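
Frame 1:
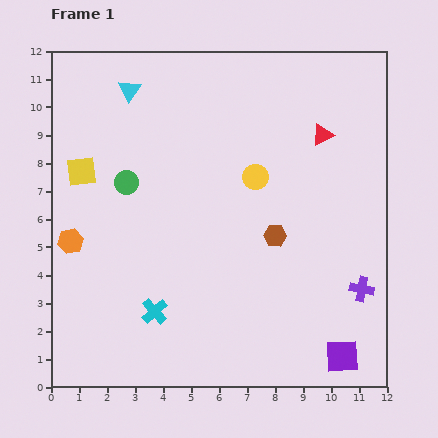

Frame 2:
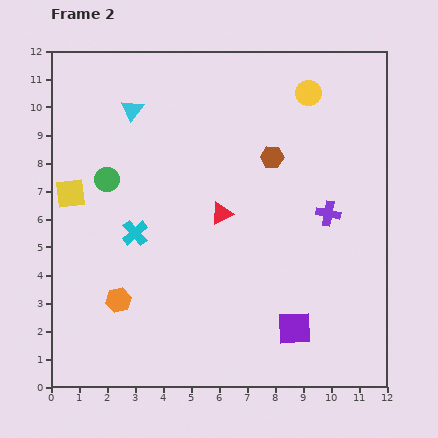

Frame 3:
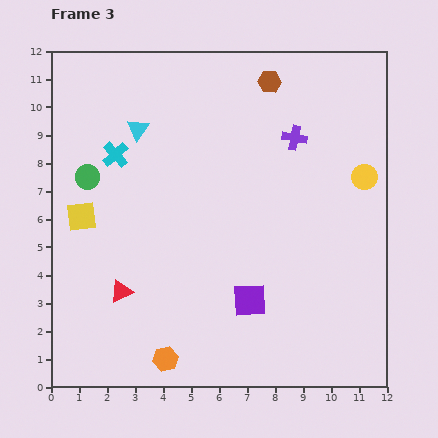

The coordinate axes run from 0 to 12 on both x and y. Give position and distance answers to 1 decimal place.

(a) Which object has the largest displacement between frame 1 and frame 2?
the red triangle

(moved 4.6; next 3.6)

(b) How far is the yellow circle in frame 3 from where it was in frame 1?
3.9

The yellow circle moved from (7.3, 7.5) to (11.2, 7.5), a distance of √(3.9² + 0.0²) ≈ 3.9.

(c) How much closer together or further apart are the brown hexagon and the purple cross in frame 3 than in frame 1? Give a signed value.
-1.4

Distance in frame 1: 3.6. Distance in frame 3: 2.2.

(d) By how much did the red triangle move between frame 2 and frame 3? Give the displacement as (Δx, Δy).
(-3.6, -2.8)

The red triangle was at (6.1, 6.2) in frame 2 and (2.5, 3.4) in frame 3.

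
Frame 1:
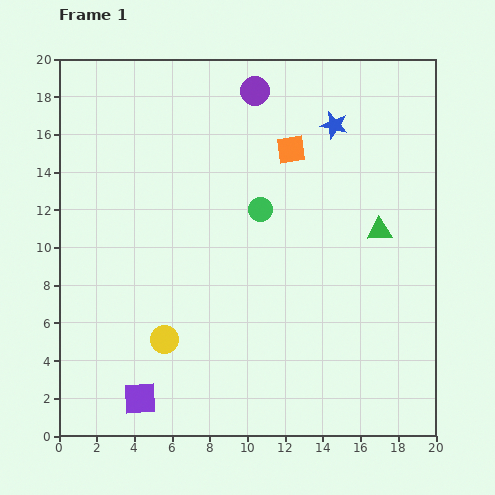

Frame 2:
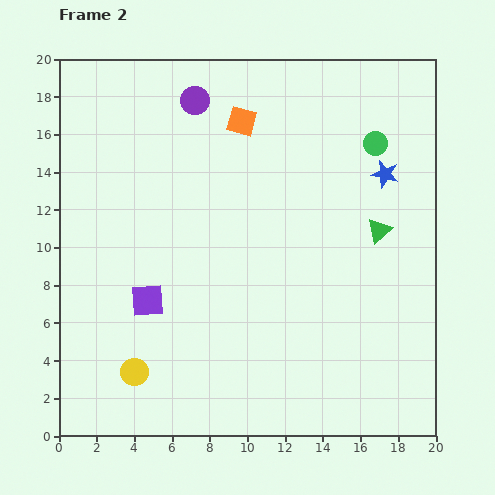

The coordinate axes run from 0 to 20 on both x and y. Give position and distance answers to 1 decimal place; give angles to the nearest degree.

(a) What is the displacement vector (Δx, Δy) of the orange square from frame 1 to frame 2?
(-2.6, 1.5)

The orange square was at (12.3, 15.2) in frame 1 and (9.7, 16.7) in frame 2.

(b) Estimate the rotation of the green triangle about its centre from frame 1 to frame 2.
39° counter-clockwise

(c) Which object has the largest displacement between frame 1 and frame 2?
the green circle

(moved 7.0; next 5.2)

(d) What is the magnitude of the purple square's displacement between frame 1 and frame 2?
5.2

The purple square moved from (4.3, 2.0) to (4.7, 7.2), a distance of √(0.4² + 5.2²) ≈ 5.2.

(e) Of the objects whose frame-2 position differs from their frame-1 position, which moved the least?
the yellow circle

(moved 2.3)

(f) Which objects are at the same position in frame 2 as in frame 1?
the green triangle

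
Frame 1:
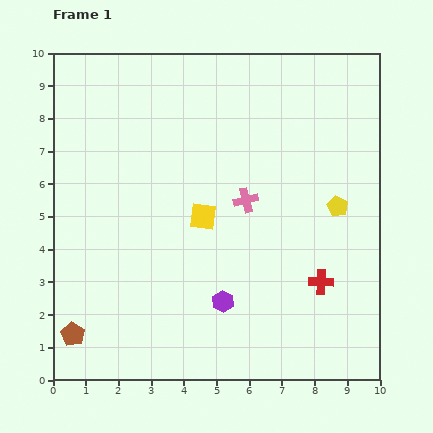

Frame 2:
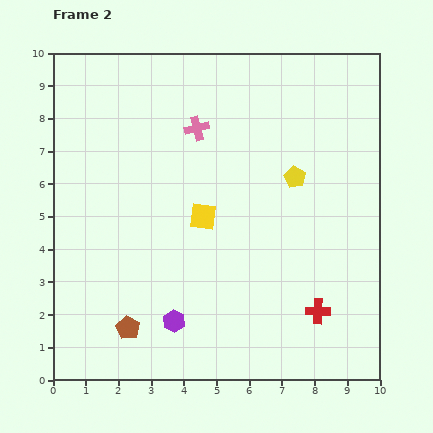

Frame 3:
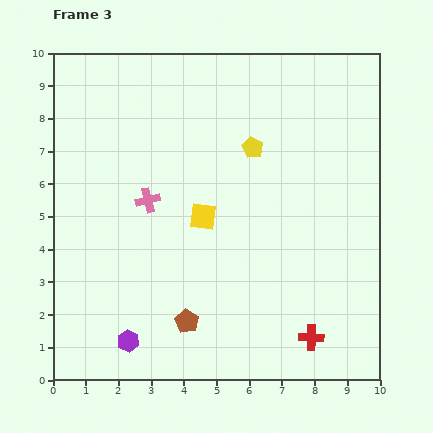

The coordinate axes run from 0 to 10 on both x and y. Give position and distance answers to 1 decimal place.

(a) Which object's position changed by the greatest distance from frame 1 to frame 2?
the pink cross

(moved 2.7; next 1.7)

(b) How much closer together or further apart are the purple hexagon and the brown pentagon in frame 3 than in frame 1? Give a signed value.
-2.8

Distance in frame 1: 4.7. Distance in frame 3: 1.9.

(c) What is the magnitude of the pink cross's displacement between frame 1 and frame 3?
3.0

The pink cross moved from (5.9, 5.5) to (2.9, 5.5), a distance of √(3.0² + 0.0²) ≈ 3.0.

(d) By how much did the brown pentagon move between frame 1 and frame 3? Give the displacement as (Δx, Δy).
(3.5, 0.4)

The brown pentagon was at (0.6, 1.4) in frame 1 and (4.1, 1.8) in frame 3.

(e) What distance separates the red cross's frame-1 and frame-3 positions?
1.7

The red cross moved from (8.2, 3.0) to (7.9, 1.3), a distance of √(0.3² + 1.7²) ≈ 1.7.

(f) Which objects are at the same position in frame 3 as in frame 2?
the yellow square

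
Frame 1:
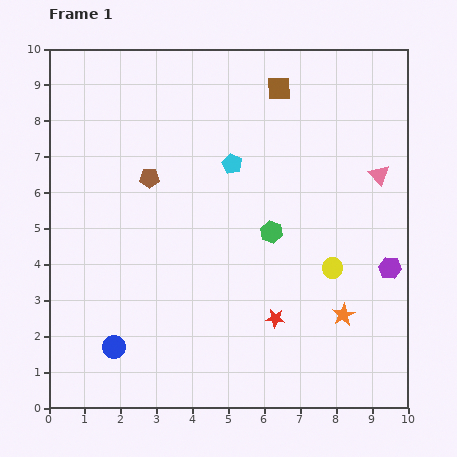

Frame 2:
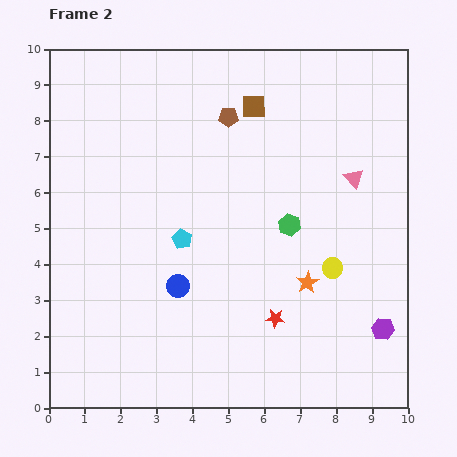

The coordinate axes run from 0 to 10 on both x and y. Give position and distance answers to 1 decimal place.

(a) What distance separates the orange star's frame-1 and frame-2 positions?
1.3

The orange star moved from (8.2, 2.6) to (7.2, 3.5), a distance of √(1.0² + 0.9²) ≈ 1.3.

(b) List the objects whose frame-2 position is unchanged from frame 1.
the yellow circle, the red star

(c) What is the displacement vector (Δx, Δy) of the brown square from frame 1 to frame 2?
(-0.7, -0.5)

The brown square was at (6.4, 8.9) in frame 1 and (5.7, 8.4) in frame 2.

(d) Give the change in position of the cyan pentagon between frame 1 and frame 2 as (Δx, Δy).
(-1.4, -2.1)

The cyan pentagon was at (5.1, 6.8) in frame 1 and (3.7, 4.7) in frame 2.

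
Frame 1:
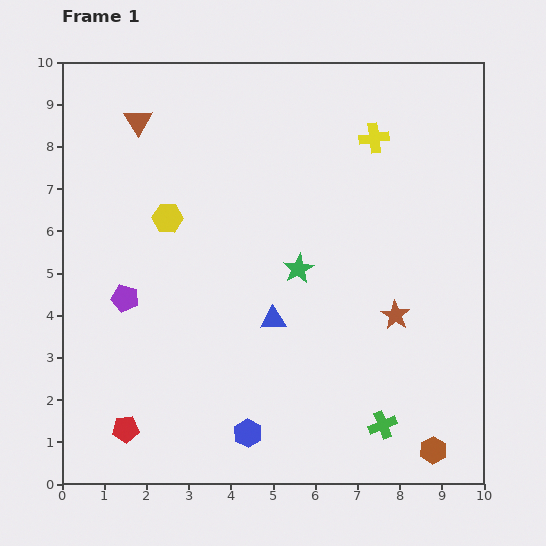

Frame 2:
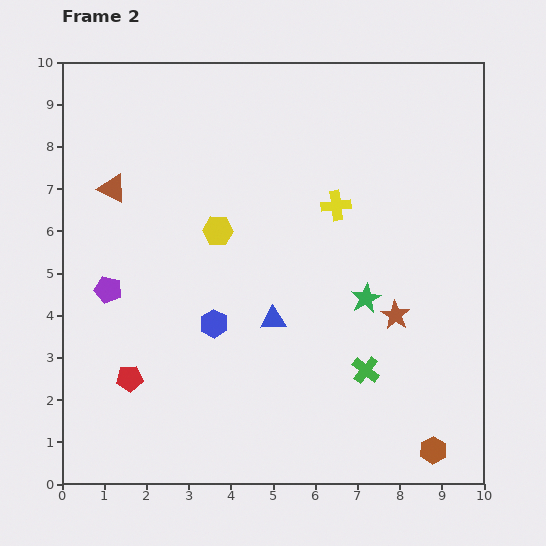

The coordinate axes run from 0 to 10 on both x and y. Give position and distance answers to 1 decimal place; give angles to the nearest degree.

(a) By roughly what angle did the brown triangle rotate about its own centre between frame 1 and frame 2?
30° counter-clockwise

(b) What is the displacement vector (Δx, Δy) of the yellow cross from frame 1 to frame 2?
(-0.9, -1.6)

The yellow cross was at (7.4, 8.2) in frame 1 and (6.5, 6.6) in frame 2.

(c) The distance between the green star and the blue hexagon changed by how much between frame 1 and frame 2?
-0.5

Distance in frame 1: 4.1. Distance in frame 2: 3.6.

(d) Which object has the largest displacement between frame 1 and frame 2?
the blue hexagon

(moved 2.7; next 1.8)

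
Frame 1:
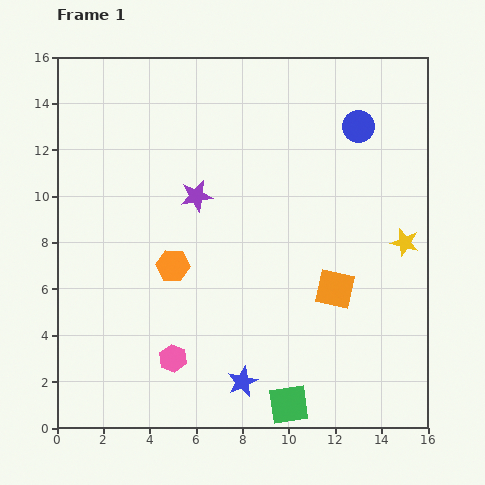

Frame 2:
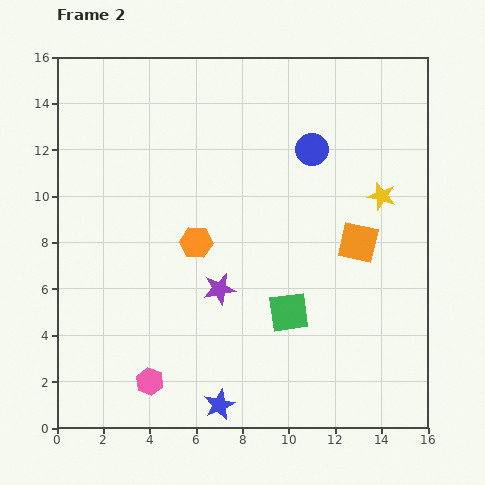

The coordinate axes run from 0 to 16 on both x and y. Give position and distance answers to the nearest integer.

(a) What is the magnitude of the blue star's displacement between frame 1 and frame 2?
1

The blue star moved from (8, 2) to (7, 1), a distance of √(1² + 1²) ≈ 1.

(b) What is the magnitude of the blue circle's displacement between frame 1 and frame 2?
2

The blue circle moved from (13, 13) to (11, 12), a distance of √(2² + 1²) ≈ 2.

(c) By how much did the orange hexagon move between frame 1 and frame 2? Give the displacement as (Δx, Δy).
(1, 1)

The orange hexagon was at (5, 7) in frame 1 and (6, 8) in frame 2.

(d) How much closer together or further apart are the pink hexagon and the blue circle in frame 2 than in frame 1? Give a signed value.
-1

Distance in frame 1: 13. Distance in frame 2: 12.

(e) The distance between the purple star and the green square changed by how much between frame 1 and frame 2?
-7

Distance in frame 1: 10. Distance in frame 2: 3.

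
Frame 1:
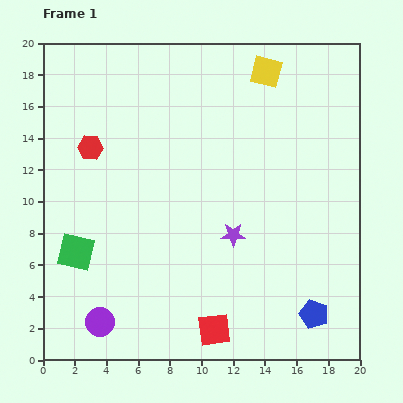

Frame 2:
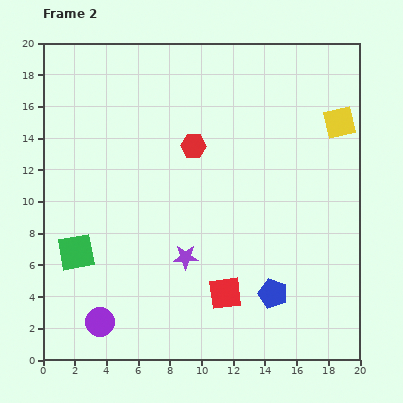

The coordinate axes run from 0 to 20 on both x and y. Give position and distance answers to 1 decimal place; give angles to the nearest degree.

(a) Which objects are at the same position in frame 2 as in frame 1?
the green square, the purple circle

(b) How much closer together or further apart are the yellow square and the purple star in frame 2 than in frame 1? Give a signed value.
+2.4

Distance in frame 1: 10.5. Distance in frame 2: 12.9.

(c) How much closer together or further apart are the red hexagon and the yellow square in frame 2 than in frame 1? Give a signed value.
-2.8

Distance in frame 1: 12.1. Distance in frame 2: 9.3.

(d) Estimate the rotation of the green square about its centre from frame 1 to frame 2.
23° counter-clockwise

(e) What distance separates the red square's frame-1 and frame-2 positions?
2.4

The red square moved from (10.8, 1.9) to (11.5, 4.2), a distance of √(0.7² + 2.3²) ≈ 2.4.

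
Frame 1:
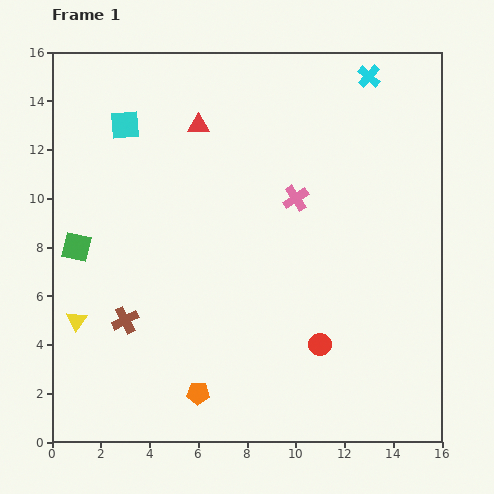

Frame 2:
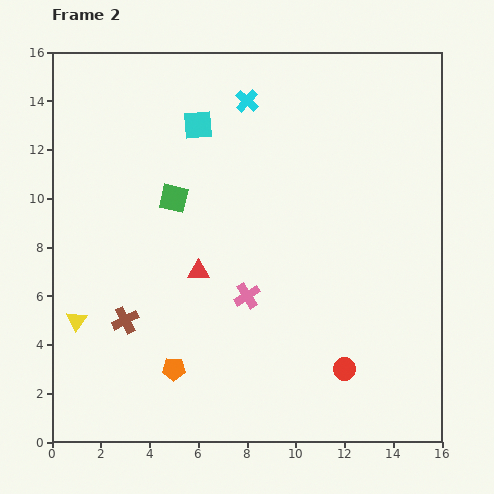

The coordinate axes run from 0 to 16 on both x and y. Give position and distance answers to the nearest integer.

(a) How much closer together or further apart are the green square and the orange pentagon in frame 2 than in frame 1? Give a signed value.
-1

Distance in frame 1: 8. Distance in frame 2: 7.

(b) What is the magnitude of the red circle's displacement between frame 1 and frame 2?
1

The red circle moved from (11, 4) to (12, 3), a distance of √(1² + 1²) ≈ 1.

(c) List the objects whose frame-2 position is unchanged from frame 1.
the brown cross, the yellow triangle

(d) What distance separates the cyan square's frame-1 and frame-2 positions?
3

The cyan square moved from (3, 13) to (6, 13), a distance of √(3² + 0²) ≈ 3.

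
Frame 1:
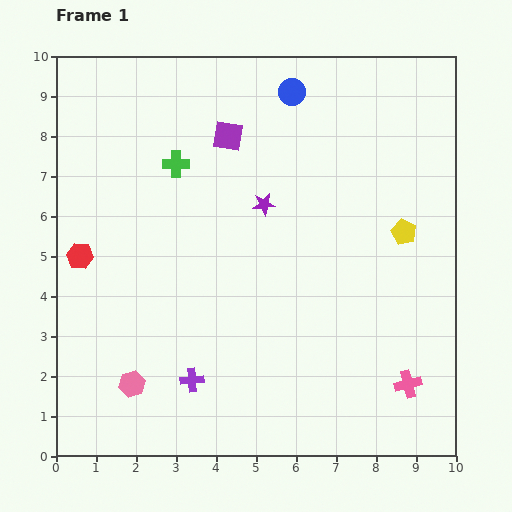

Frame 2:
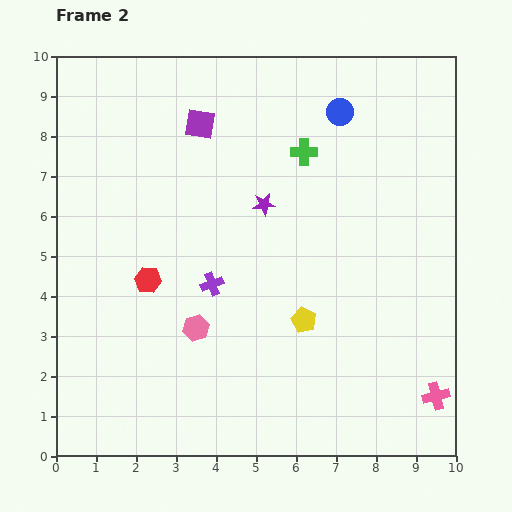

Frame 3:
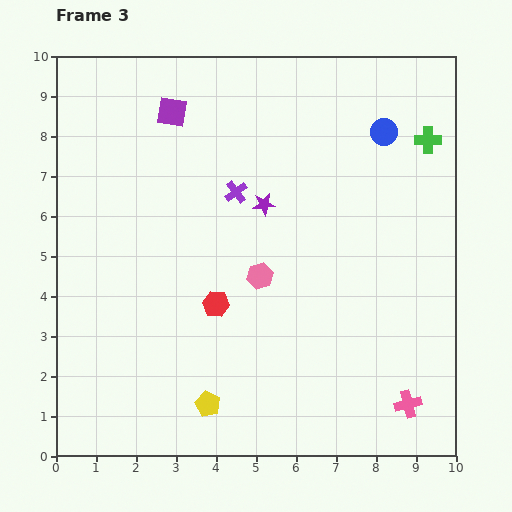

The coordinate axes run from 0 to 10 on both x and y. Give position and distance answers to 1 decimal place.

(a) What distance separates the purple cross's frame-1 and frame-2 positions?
2.5

The purple cross moved from (3.4, 1.9) to (3.9, 4.3), a distance of √(0.5² + 2.4²) ≈ 2.5.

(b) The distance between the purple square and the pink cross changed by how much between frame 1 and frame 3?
+1.7

Distance in frame 1: 7.7. Distance in frame 3: 9.4.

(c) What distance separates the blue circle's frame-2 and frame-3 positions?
1.2

The blue circle moved from (7.1, 8.6) to (8.2, 8.1), a distance of √(1.1² + 0.5²) ≈ 1.2.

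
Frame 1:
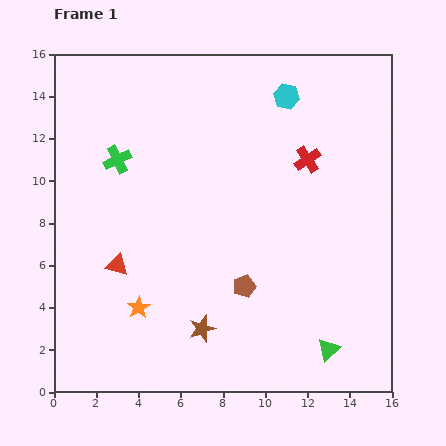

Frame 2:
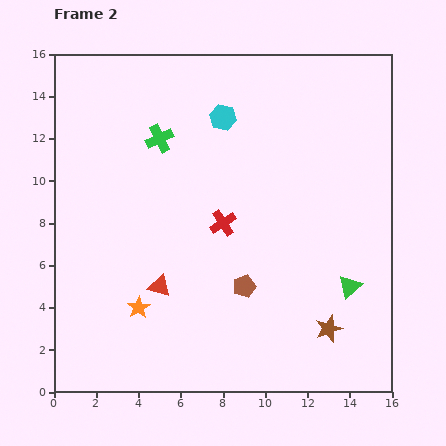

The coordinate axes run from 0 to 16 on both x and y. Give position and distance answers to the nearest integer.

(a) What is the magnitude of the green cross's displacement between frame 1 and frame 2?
2

The green cross moved from (3, 11) to (5, 12), a distance of √(2² + 1²) ≈ 2.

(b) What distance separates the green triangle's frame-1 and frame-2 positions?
3

The green triangle moved from (13, 2) to (14, 5), a distance of √(1² + 3²) ≈ 3.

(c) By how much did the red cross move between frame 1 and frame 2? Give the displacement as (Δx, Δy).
(-4, -3)

The red cross was at (12, 11) in frame 1 and (8, 8) in frame 2.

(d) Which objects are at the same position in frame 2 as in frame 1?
the orange star, the brown pentagon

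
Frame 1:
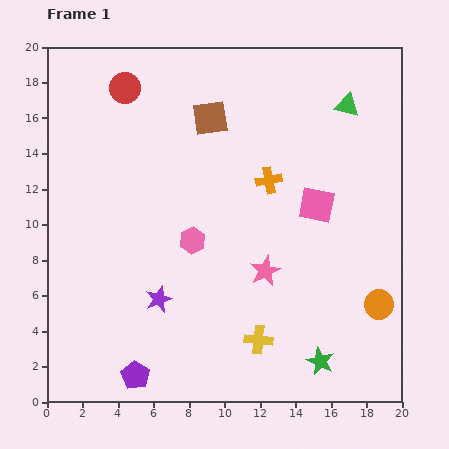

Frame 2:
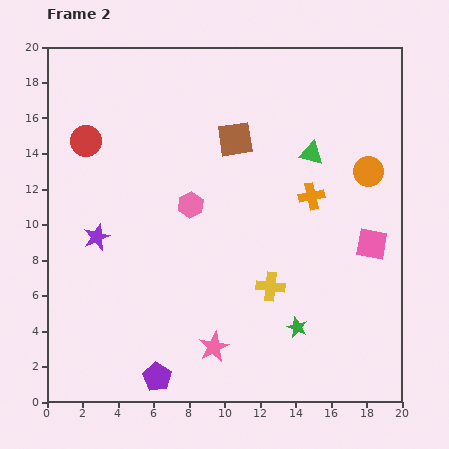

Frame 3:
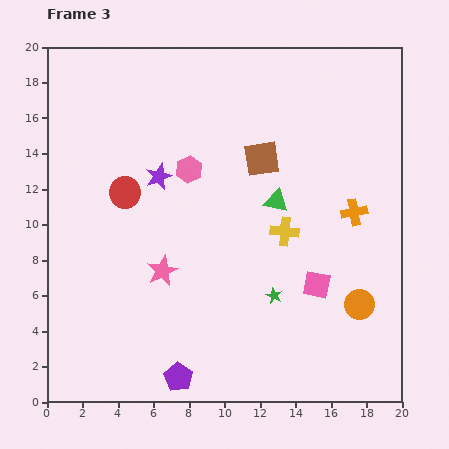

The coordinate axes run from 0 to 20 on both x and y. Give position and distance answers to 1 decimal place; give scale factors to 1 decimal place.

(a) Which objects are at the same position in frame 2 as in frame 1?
none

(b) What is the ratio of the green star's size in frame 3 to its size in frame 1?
0.6×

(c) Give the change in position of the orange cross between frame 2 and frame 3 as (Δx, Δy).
(2.4, -0.9)

The orange cross was at (14.9, 11.6) in frame 2 and (17.3, 10.7) in frame 3.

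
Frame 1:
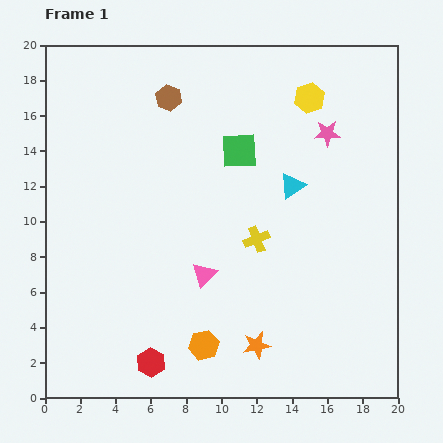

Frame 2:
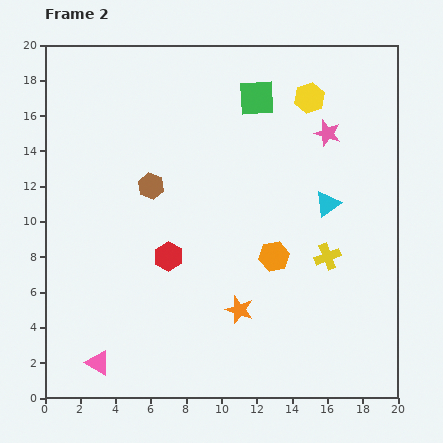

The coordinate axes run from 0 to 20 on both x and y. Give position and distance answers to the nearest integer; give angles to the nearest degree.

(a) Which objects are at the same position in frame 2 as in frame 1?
the yellow hexagon, the pink star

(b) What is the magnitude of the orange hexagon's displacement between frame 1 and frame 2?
6

The orange hexagon moved from (9, 3) to (13, 8), a distance of √(4² + 5²) ≈ 6.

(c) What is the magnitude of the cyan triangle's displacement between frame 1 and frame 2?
2

The cyan triangle moved from (14, 12) to (16, 11), a distance of √(2² + 1²) ≈ 2.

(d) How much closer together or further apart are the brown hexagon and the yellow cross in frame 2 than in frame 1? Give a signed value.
+2

Distance in frame 1: 9. Distance in frame 2: 11.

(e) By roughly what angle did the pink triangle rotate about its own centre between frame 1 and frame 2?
43° counter-clockwise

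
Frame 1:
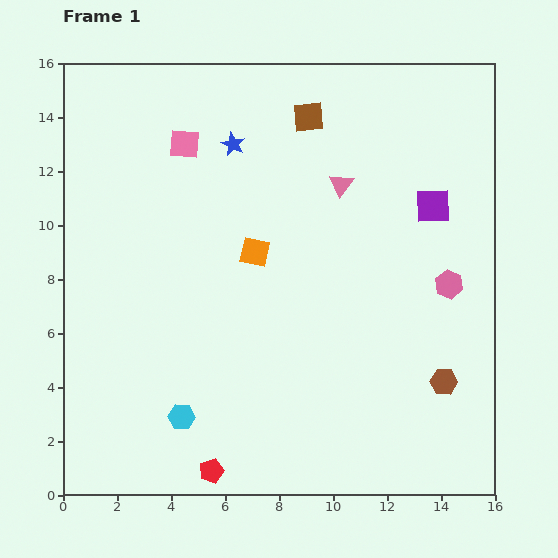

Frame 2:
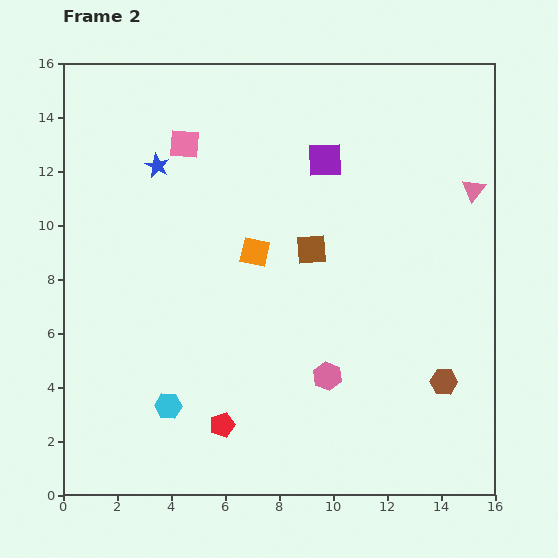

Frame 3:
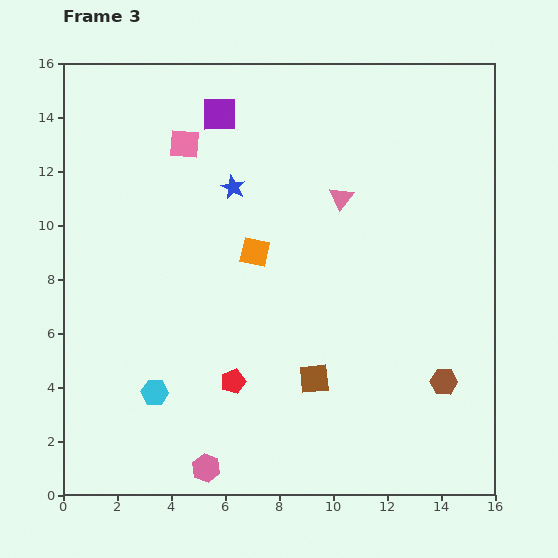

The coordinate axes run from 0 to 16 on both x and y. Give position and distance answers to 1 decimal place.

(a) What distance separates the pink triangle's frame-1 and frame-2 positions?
4.9

The pink triangle moved from (10.3, 11.5) to (15.2, 11.3), a distance of √(4.9² + 0.2²) ≈ 4.9.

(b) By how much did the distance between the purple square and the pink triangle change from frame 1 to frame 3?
+2.0

Distance in frame 1: 3.5. Distance in frame 3: 5.5.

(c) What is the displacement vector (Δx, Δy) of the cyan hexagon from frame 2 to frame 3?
(-0.5, 0.5)

The cyan hexagon was at (3.9, 3.3) in frame 2 and (3.4, 3.8) in frame 3.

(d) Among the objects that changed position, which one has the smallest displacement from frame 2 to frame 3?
the cyan hexagon

(moved 0.7)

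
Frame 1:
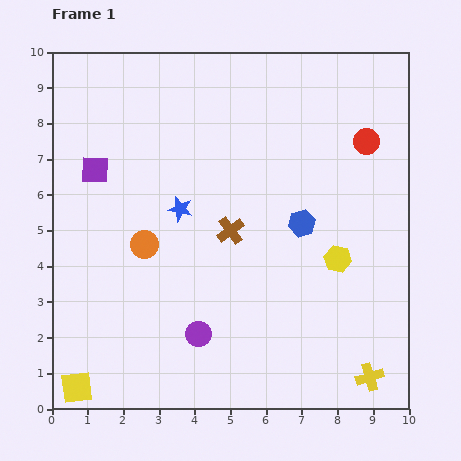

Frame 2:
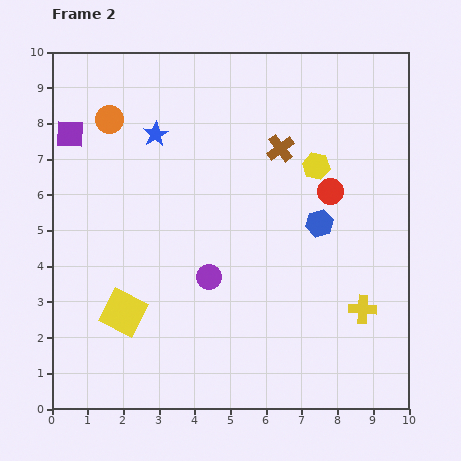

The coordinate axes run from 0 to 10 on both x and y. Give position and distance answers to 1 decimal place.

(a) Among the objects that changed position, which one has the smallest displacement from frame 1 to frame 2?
the blue hexagon

(moved 0.5)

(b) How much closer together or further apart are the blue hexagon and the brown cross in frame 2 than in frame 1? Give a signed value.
+0.4

Distance in frame 1: 2.0. Distance in frame 2: 2.4.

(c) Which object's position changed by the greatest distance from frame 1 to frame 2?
the orange circle

(moved 3.6; next 2.7)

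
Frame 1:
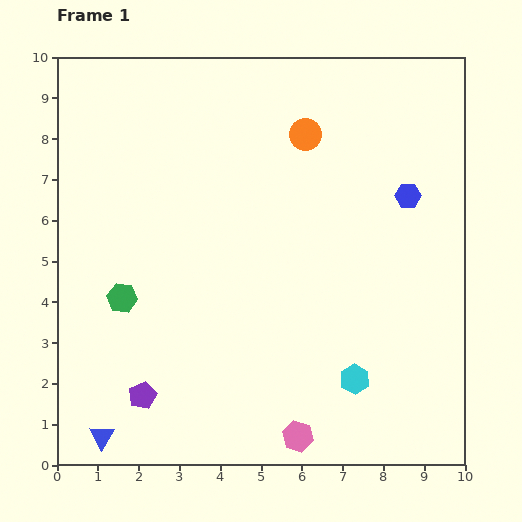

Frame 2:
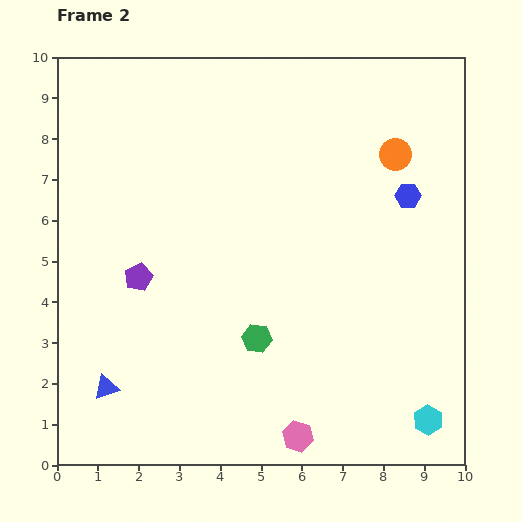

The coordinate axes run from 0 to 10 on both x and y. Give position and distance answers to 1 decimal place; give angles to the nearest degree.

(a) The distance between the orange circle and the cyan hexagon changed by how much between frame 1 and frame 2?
+0.4

Distance in frame 1: 6.1. Distance in frame 2: 6.5.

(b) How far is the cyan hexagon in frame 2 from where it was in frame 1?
2.1

The cyan hexagon moved from (7.3, 2.1) to (9.1, 1.1), a distance of √(1.8² + 1.0²) ≈ 2.1.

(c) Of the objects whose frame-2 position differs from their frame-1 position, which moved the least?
the blue triangle

(moved 1.2)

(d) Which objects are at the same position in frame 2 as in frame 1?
the pink hexagon, the blue hexagon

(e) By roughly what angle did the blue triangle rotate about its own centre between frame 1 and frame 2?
40° clockwise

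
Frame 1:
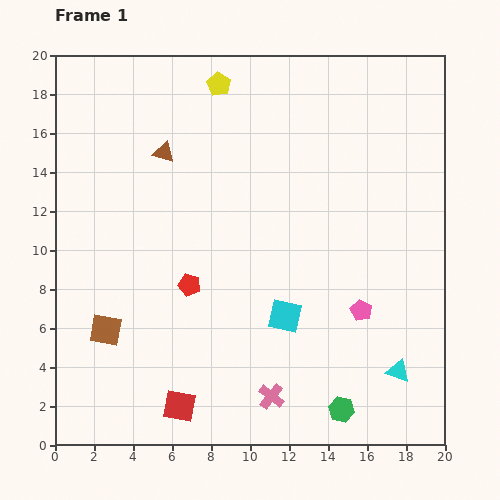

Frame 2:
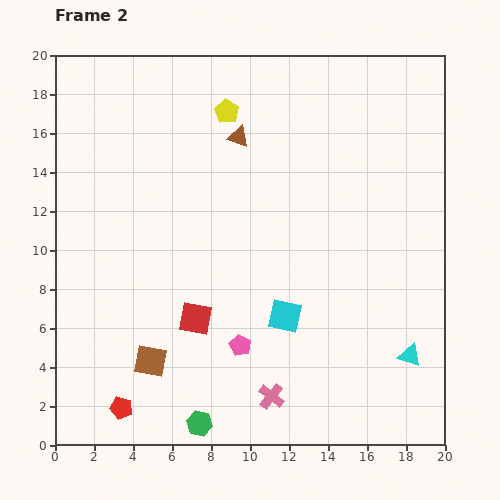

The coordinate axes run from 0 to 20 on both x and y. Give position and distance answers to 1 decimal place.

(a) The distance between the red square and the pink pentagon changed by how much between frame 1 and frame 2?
-7.8

Distance in frame 1: 10.5. Distance in frame 2: 2.7.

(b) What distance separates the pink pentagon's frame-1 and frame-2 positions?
6.5

The pink pentagon moved from (15.7, 6.9) to (9.5, 5.1), a distance of √(6.2² + 1.8²) ≈ 6.5.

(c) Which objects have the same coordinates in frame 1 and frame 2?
the cyan square, the pink cross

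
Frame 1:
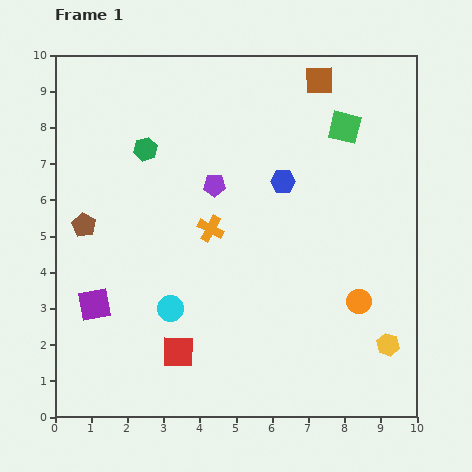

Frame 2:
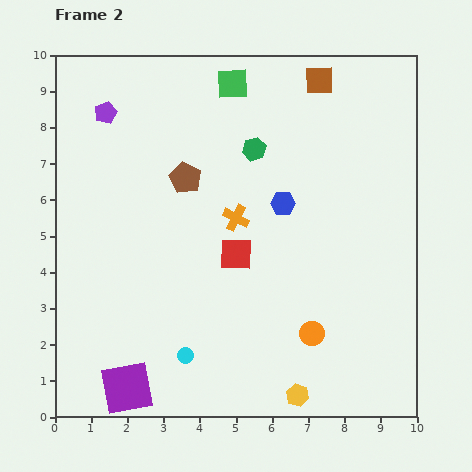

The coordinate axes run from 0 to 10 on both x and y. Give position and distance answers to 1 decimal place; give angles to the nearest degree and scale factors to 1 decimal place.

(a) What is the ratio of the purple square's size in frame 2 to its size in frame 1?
1.6×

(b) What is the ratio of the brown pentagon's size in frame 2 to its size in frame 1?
1.3×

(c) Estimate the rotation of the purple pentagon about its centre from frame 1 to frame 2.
23° counter-clockwise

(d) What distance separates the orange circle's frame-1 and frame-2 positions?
1.6

The orange circle moved from (8.4, 3.2) to (7.1, 2.3), a distance of √(1.3² + 0.9²) ≈ 1.6.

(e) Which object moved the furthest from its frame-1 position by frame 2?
the purple pentagon

(moved 3.6; next 3.3)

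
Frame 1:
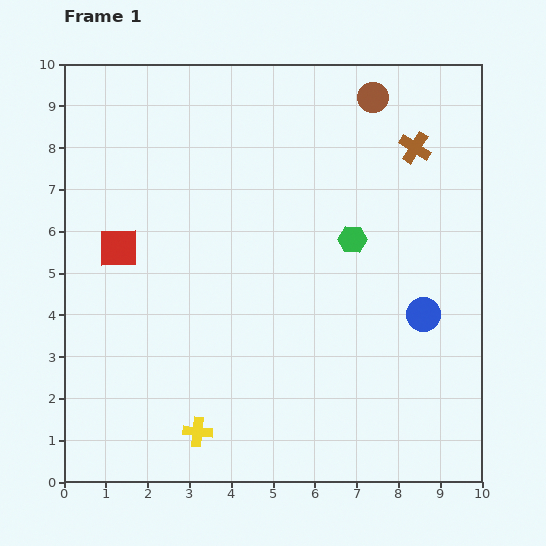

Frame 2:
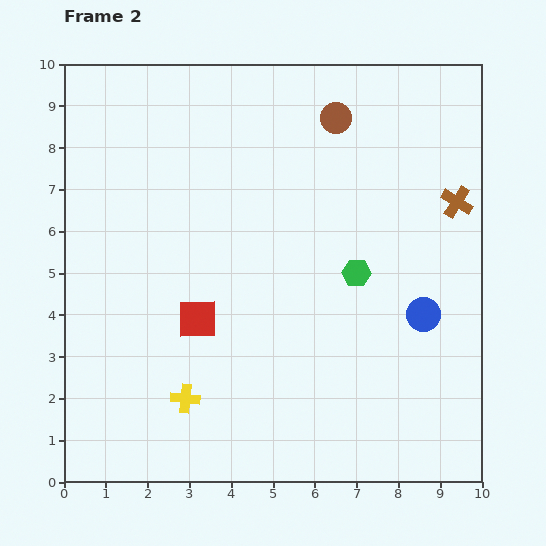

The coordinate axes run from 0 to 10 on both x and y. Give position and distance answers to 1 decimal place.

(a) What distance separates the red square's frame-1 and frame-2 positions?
2.5

The red square moved from (1.3, 5.6) to (3.2, 3.9), a distance of √(1.9² + 1.7²) ≈ 2.5.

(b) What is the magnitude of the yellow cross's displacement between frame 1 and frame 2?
0.9

The yellow cross moved from (3.2, 1.2) to (2.9, 2.0), a distance of √(0.3² + 0.8²) ≈ 0.9.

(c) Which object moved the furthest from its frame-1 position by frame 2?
the red square

(moved 2.5; next 1.6)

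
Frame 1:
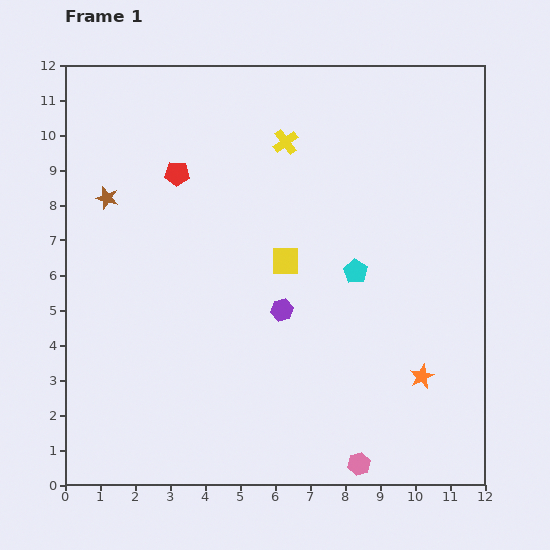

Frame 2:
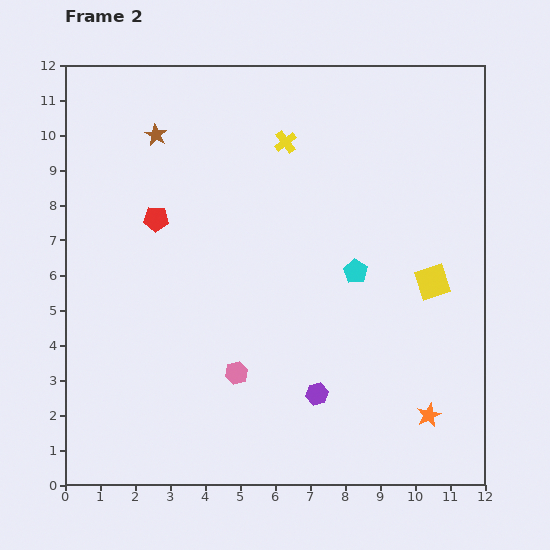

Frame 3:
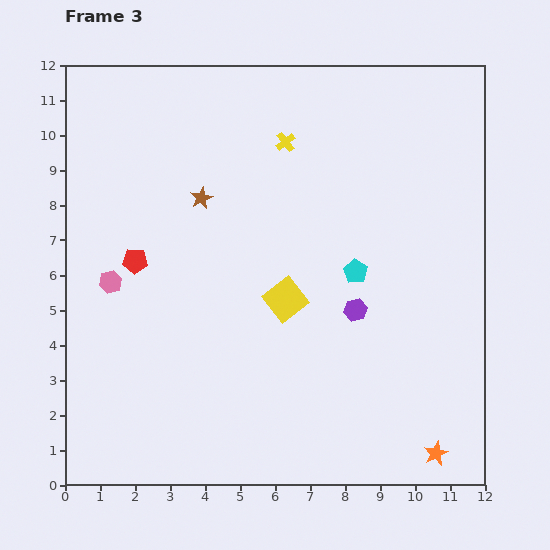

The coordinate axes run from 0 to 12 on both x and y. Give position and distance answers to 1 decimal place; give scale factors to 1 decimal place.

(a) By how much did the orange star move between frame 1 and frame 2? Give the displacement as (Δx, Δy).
(0.2, -1.1)

The orange star was at (10.2, 3.1) in frame 1 and (10.4, 2.0) in frame 2.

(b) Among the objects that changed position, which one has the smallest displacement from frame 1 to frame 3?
the yellow square

(moved 1.1)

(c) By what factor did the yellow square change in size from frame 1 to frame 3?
1.4×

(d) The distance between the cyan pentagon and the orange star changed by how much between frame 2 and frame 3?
+1.1

Distance in frame 2: 4.6. Distance in frame 3: 5.7.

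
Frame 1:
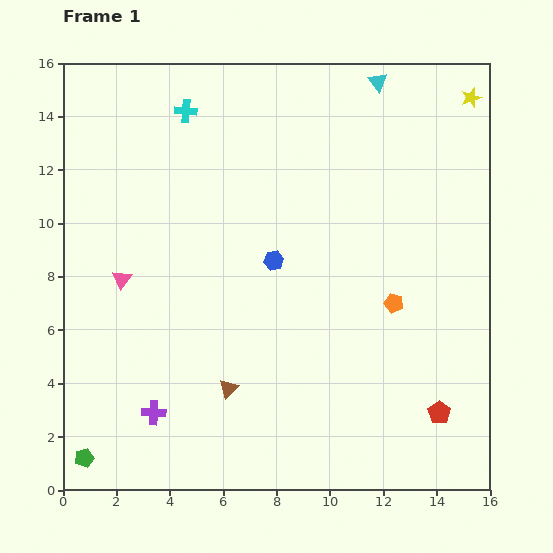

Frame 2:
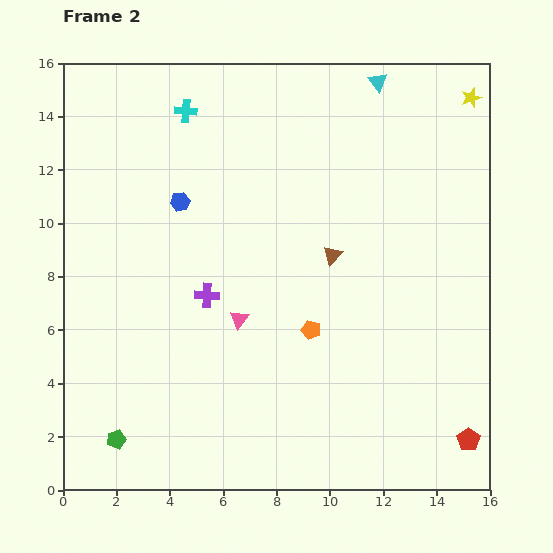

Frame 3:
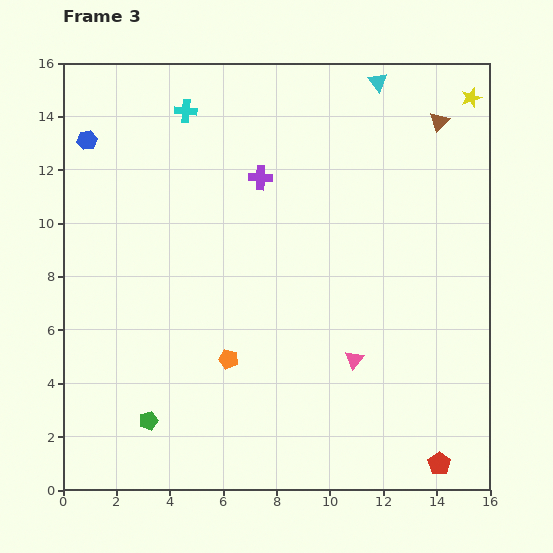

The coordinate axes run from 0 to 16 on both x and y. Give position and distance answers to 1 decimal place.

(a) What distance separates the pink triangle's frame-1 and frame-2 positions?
4.6

The pink triangle moved from (2.2, 7.9) to (6.6, 6.4), a distance of √(4.4² + 1.5²) ≈ 4.6.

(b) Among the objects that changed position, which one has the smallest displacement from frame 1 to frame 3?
the red pentagon

(moved 1.9)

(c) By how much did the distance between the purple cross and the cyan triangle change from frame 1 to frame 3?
-9.3

Distance in frame 1: 15.0. Distance in frame 3: 5.7.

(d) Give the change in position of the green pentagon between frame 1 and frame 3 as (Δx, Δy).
(2.4, 1.4)

The green pentagon was at (0.8, 1.2) in frame 1 and (3.2, 2.6) in frame 3.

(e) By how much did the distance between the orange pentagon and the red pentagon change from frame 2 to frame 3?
+1.6

Distance in frame 2: 7.2. Distance in frame 3: 8.8.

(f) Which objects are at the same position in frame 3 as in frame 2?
the cyan cross, the cyan triangle, the yellow star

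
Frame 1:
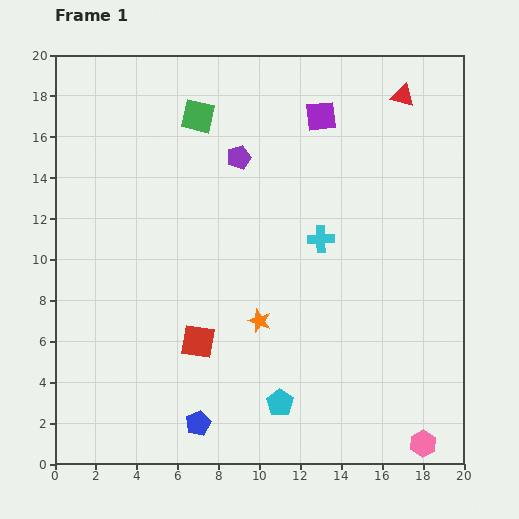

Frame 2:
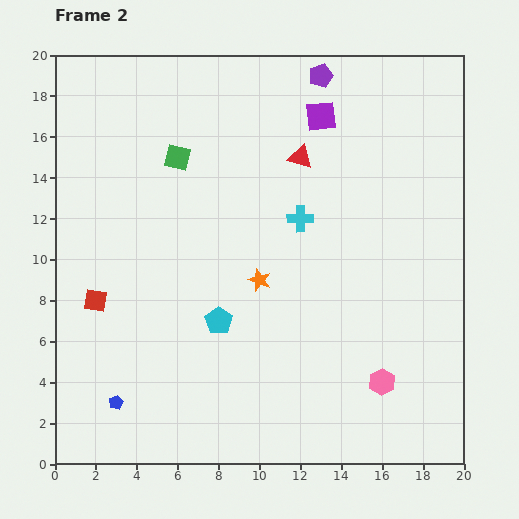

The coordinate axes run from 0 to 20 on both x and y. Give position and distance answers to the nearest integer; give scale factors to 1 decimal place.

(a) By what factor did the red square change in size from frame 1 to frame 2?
0.7×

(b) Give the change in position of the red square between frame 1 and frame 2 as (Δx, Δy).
(-5, 2)

The red square was at (7, 6) in frame 1 and (2, 8) in frame 2.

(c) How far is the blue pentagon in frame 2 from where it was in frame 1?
4

The blue pentagon moved from (7, 2) to (3, 3), a distance of √(4² + 1²) ≈ 4.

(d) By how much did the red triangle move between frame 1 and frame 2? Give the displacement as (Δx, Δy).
(-5, -3)

The red triangle was at (17, 18) in frame 1 and (12, 15) in frame 2.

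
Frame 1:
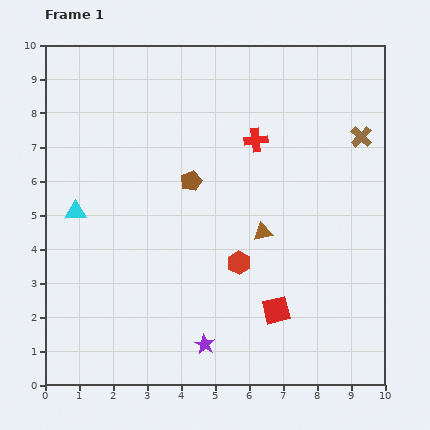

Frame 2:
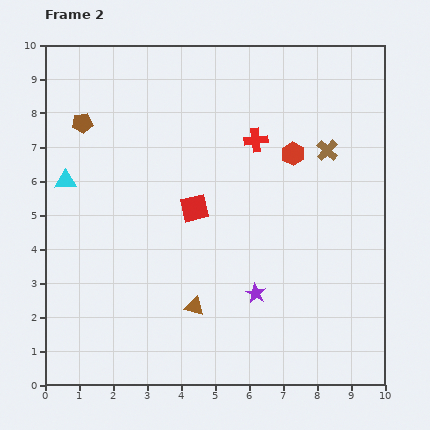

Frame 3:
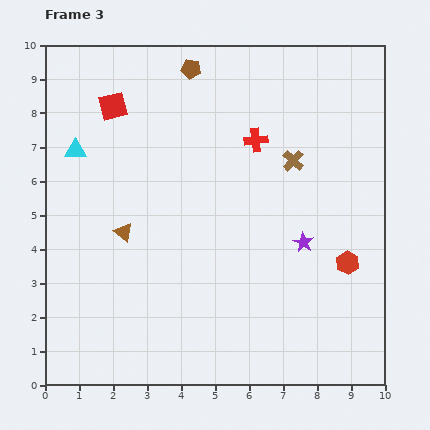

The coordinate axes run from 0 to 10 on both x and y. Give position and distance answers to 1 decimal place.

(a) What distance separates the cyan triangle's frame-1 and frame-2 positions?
0.9

The cyan triangle moved from (0.9, 5.1) to (0.6, 6.0), a distance of √(0.3² + 0.9²) ≈ 0.9.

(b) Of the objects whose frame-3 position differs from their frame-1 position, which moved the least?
the cyan triangle

(moved 1.8)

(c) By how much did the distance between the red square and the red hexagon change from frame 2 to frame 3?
+5.0

Distance in frame 2: 3.3. Distance in frame 3: 8.3.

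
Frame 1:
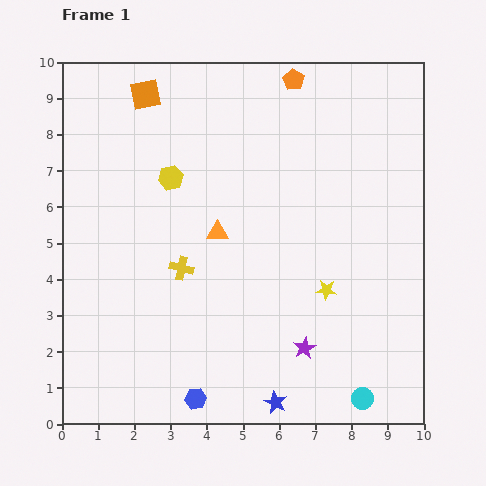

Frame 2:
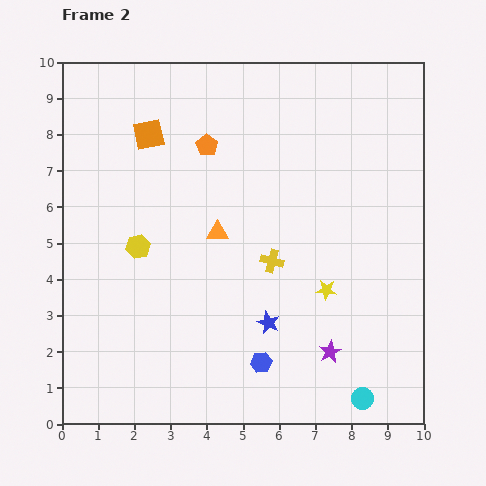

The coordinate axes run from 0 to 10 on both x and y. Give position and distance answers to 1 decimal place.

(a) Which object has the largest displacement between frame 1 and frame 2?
the orange pentagon

(moved 3.0; next 2.5)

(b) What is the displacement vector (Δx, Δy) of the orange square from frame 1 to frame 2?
(0.1, -1.1)

The orange square was at (2.3, 9.1) in frame 1 and (2.4, 8.0) in frame 2.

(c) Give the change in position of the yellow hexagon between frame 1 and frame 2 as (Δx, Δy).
(-0.9, -1.9)

The yellow hexagon was at (3.0, 6.8) in frame 1 and (2.1, 4.9) in frame 2.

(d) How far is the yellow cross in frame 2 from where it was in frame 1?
2.5

The yellow cross moved from (3.3, 4.3) to (5.8, 4.5), a distance of √(2.5² + 0.2²) ≈ 2.5.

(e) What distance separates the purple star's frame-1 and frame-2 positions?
0.7

The purple star moved from (6.7, 2.1) to (7.4, 2.0), a distance of √(0.7² + 0.1²) ≈ 0.7.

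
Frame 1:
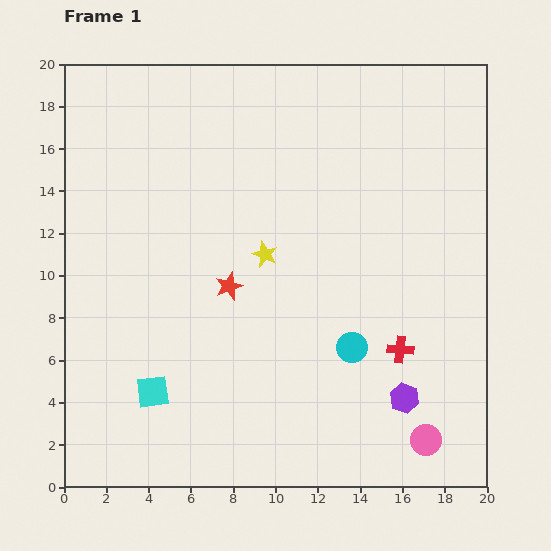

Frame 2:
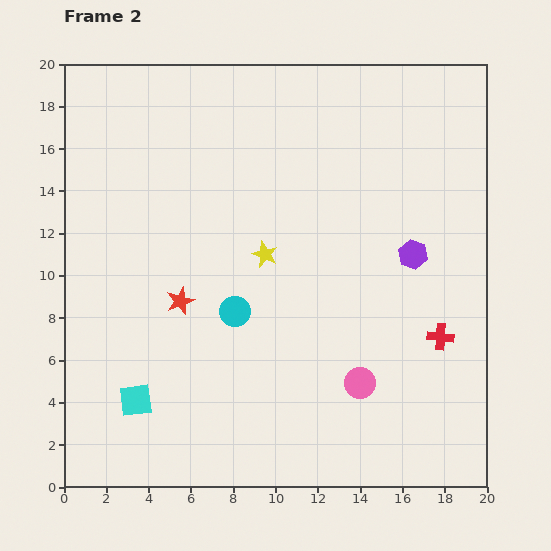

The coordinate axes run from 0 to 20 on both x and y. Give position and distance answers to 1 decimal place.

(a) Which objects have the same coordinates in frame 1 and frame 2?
the yellow star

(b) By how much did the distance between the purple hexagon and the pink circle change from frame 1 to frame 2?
+4.4

Distance in frame 1: 2.2. Distance in frame 2: 6.6.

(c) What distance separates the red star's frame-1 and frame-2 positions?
2.4

The red star moved from (7.8, 9.5) to (5.5, 8.8), a distance of √(2.3² + 0.7²) ≈ 2.4.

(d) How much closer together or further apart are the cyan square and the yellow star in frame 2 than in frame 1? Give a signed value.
+0.8

Distance in frame 1: 8.4. Distance in frame 2: 9.2.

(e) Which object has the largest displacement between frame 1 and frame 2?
the purple hexagon

(moved 6.8; next 5.8)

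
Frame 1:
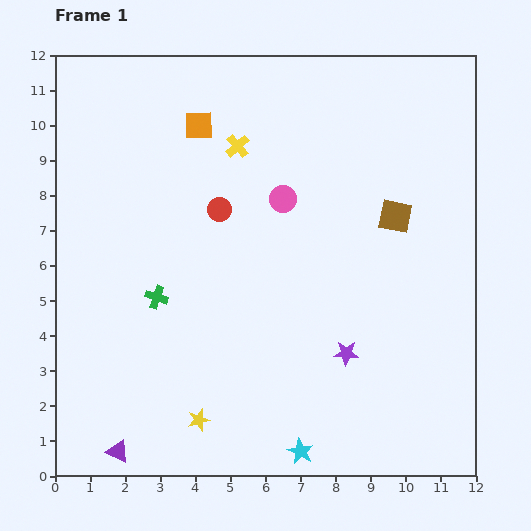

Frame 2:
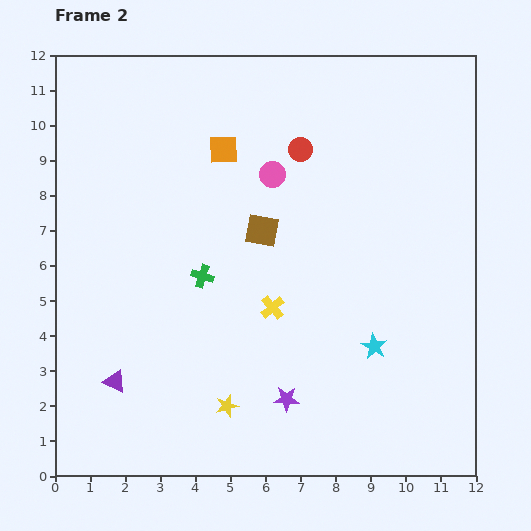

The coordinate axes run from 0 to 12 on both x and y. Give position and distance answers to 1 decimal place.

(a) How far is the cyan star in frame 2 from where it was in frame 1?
3.7

The cyan star moved from (7.0, 0.7) to (9.1, 3.7), a distance of √(2.1² + 3.0²) ≈ 3.7.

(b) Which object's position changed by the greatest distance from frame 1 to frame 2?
the yellow cross

(moved 4.7; next 3.8)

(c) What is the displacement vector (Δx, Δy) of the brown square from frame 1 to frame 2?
(-3.8, -0.4)

The brown square was at (9.7, 7.4) in frame 1 and (5.9, 7.0) in frame 2.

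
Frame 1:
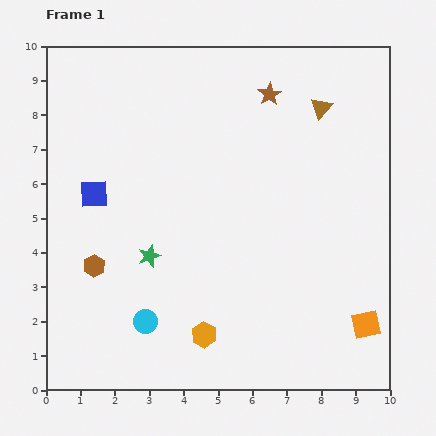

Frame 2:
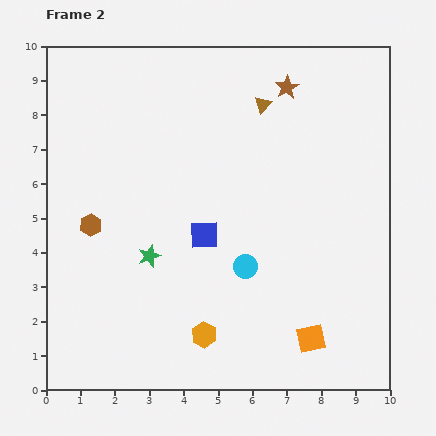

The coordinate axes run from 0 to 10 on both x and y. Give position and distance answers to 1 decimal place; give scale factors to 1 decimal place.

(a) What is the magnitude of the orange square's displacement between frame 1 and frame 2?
1.6

The orange square moved from (9.3, 1.9) to (7.7, 1.5), a distance of √(1.6² + 0.4²) ≈ 1.6.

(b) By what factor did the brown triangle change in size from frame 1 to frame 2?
0.8×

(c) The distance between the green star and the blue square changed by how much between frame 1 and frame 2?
-0.7

Distance in frame 1: 2.4. Distance in frame 2: 1.7.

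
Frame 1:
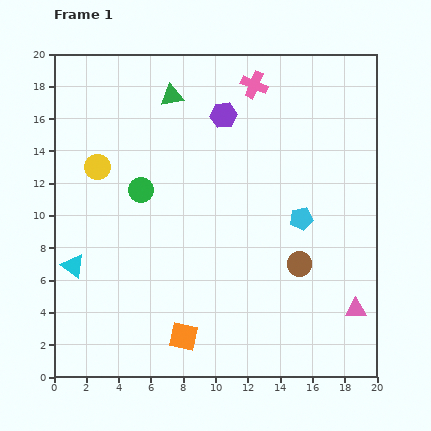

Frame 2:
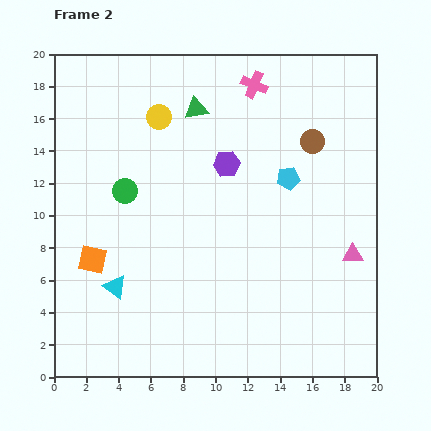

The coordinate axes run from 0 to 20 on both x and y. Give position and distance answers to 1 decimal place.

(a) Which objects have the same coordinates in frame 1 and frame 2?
the pink cross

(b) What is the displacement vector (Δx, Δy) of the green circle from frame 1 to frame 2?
(-1.0, -0.1)

The green circle was at (5.4, 11.6) in frame 1 and (4.4, 11.5) in frame 2.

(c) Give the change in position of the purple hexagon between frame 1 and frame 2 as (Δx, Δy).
(0.2, -3.0)

The purple hexagon was at (10.5, 16.2) in frame 1 and (10.7, 13.2) in frame 2.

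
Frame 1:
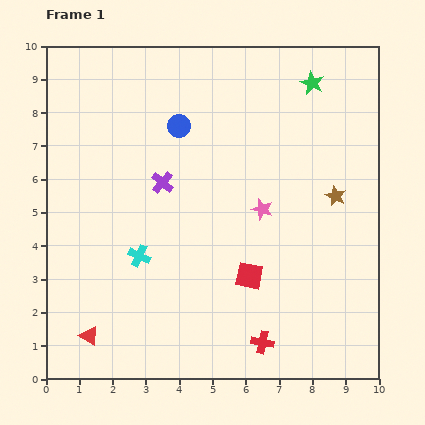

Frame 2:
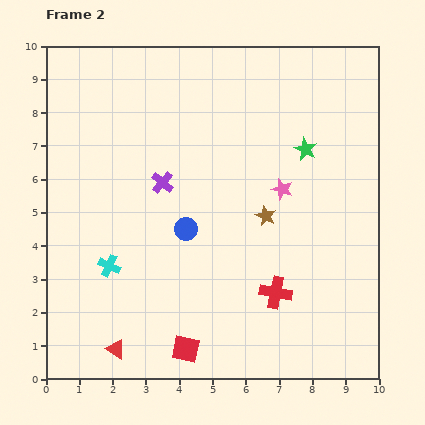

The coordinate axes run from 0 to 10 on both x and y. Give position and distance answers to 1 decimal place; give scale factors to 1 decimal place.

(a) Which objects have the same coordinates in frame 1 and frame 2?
the purple cross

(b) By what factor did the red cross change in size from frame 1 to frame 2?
1.4×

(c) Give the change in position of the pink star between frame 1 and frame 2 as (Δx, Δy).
(0.6, 0.6)

The pink star was at (6.5, 5.1) in frame 1 and (7.1, 5.7) in frame 2.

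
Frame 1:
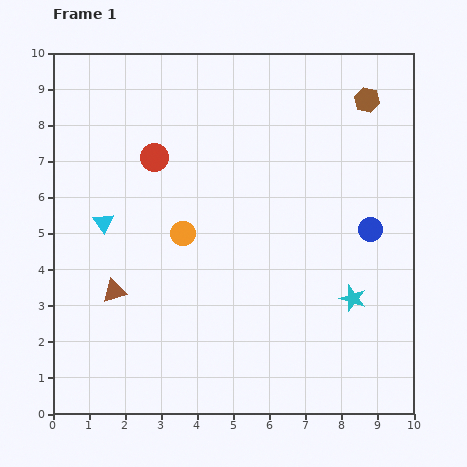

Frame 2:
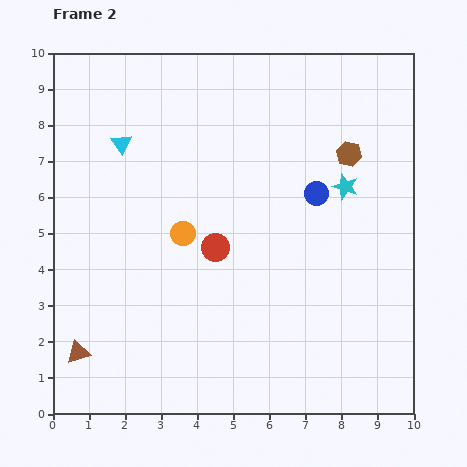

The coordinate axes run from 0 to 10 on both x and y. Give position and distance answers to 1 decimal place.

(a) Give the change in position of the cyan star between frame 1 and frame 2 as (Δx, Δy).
(-0.2, 3.1)

The cyan star was at (8.3, 3.2) in frame 1 and (8.1, 6.3) in frame 2.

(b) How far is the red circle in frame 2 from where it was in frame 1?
3.0

The red circle moved from (2.8, 7.1) to (4.5, 4.6), a distance of √(1.7² + 2.5²) ≈ 3.0.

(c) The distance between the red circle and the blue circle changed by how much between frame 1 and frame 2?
-3.1

Distance in frame 1: 6.3. Distance in frame 2: 3.2.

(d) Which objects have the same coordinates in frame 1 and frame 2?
the orange circle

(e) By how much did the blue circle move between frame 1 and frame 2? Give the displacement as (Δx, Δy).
(-1.5, 1.0)

The blue circle was at (8.8, 5.1) in frame 1 and (7.3, 6.1) in frame 2.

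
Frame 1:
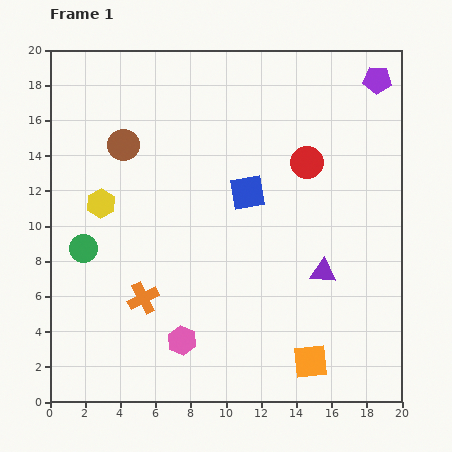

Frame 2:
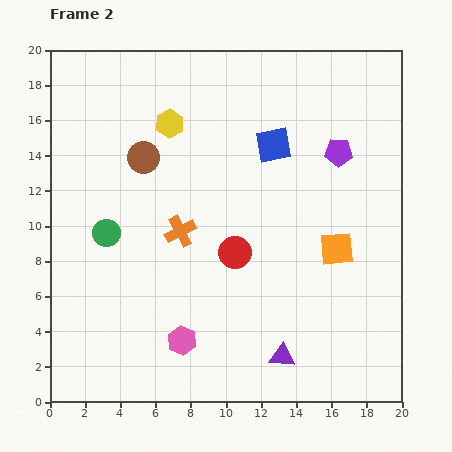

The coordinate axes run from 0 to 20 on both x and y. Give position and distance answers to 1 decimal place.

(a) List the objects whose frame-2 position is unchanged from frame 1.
the pink hexagon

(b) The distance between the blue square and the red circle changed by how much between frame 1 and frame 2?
+2.7

Distance in frame 1: 3.8. Distance in frame 2: 6.5.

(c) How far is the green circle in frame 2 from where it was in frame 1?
1.6

The green circle moved from (1.9, 8.7) to (3.2, 9.6), a distance of √(1.3² + 0.9²) ≈ 1.6.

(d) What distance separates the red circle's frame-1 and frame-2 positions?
6.5

The red circle moved from (14.6, 13.6) to (10.5, 8.5), a distance of √(4.1² + 5.1²) ≈ 6.5.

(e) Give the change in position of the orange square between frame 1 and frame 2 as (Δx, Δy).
(1.5, 6.4)

The orange square was at (14.8, 2.3) in frame 1 and (16.3, 8.7) in frame 2.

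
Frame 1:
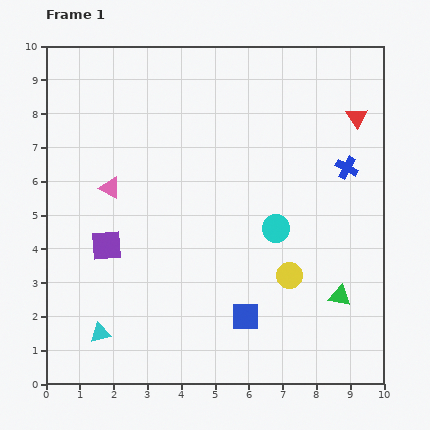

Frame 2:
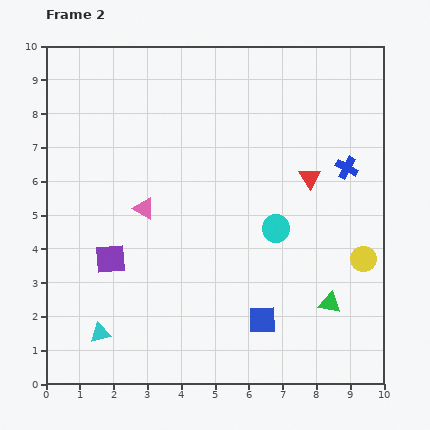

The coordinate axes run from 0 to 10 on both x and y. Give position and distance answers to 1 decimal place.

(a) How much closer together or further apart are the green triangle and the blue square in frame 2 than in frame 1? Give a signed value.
-0.8

Distance in frame 1: 2.9. Distance in frame 2: 2.1.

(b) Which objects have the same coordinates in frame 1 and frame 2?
the blue cross, the cyan triangle, the cyan circle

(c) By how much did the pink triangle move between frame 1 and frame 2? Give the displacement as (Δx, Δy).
(1.0, -0.6)

The pink triangle was at (1.9, 5.8) in frame 1 and (2.9, 5.2) in frame 2.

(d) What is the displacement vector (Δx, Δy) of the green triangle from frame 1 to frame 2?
(-0.3, -0.2)

The green triangle was at (8.7, 2.6) in frame 1 and (8.4, 2.4) in frame 2.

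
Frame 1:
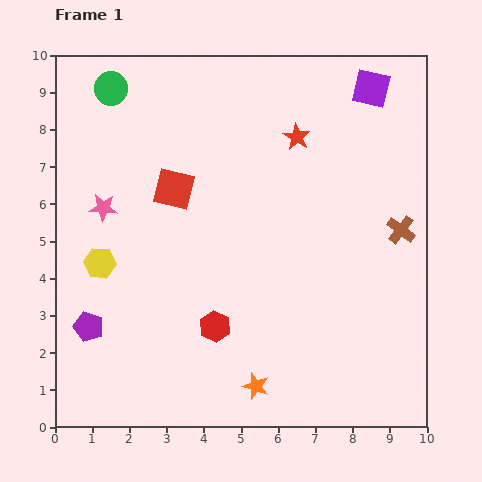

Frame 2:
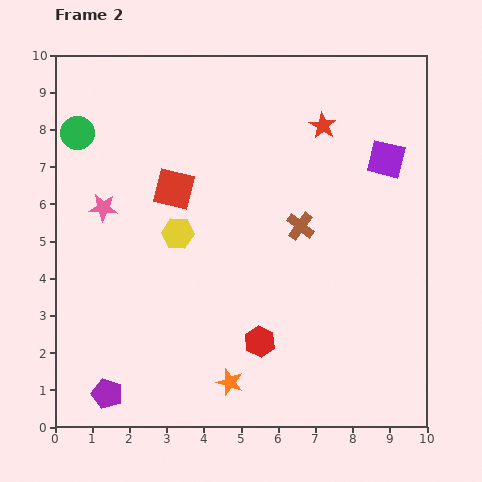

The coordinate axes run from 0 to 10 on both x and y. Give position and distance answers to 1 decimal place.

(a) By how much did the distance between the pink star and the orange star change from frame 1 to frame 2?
-0.5

Distance in frame 1: 6.3. Distance in frame 2: 5.8.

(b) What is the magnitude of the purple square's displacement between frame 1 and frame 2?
1.9

The purple square moved from (8.5, 9.1) to (8.9, 7.2), a distance of √(0.4² + 1.9²) ≈ 1.9.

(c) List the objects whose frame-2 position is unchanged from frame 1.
the red square, the pink star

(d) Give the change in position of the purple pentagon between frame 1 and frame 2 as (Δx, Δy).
(0.5, -1.8)

The purple pentagon was at (0.9, 2.7) in frame 1 and (1.4, 0.9) in frame 2.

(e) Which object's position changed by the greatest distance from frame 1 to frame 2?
the brown cross

(moved 2.7; next 2.2)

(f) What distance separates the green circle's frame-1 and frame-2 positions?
1.5

The green circle moved from (1.5, 9.1) to (0.6, 7.9), a distance of √(0.9² + 1.2²) ≈ 1.5.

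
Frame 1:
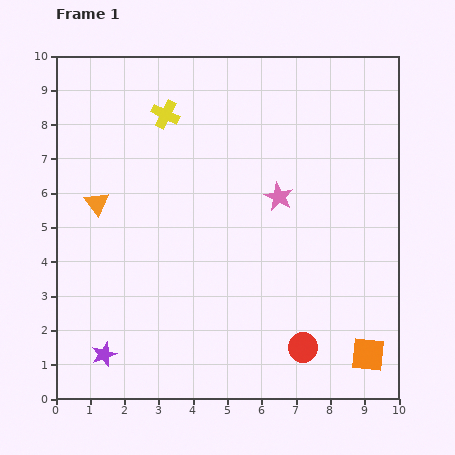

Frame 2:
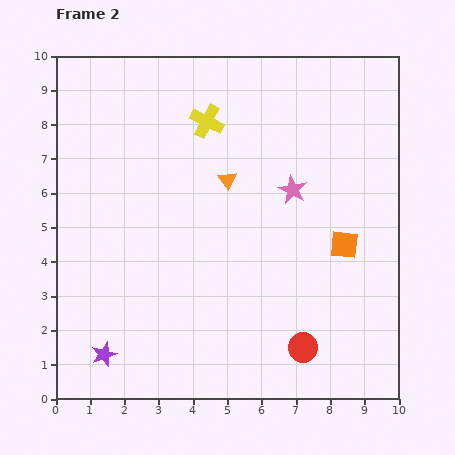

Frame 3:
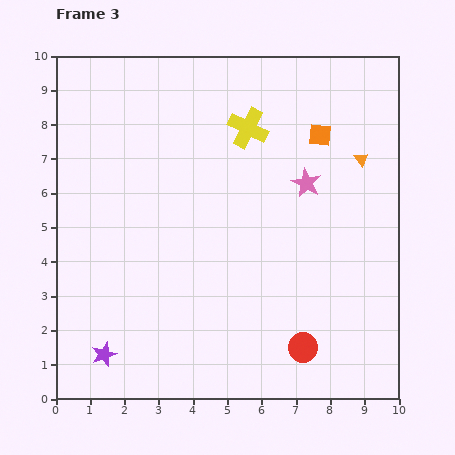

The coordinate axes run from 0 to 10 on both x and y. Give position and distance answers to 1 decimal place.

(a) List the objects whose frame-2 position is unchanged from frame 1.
the red circle, the purple star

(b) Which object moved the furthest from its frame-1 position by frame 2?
the orange triangle

(moved 3.9; next 3.3)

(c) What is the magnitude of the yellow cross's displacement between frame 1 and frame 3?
2.4

The yellow cross moved from (3.2, 8.3) to (5.6, 7.9), a distance of √(2.4² + 0.4²) ≈ 2.4.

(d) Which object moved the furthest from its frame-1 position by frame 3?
the orange triangle

(moved 7.8; next 6.6)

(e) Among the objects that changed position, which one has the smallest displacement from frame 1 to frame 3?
the pink star

(moved 0.9)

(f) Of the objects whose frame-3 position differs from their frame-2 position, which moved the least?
the pink star

(moved 0.4)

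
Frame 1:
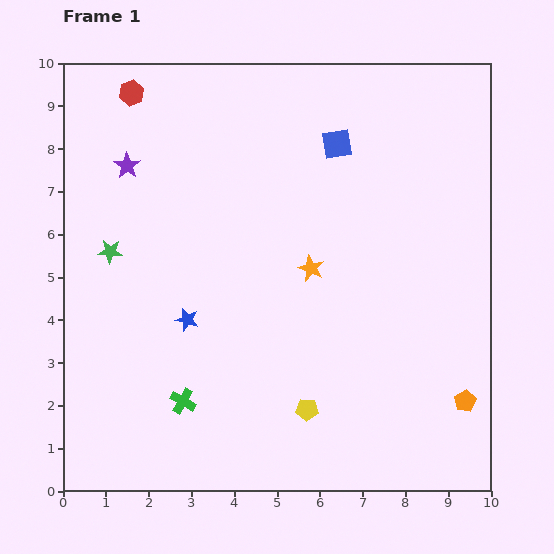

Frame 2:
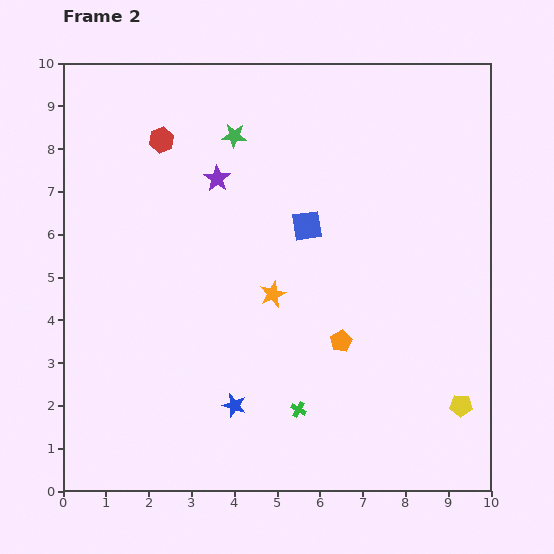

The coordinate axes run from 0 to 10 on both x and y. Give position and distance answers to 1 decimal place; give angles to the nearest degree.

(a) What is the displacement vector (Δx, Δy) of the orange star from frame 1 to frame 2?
(-0.9, -0.6)

The orange star was at (5.8, 5.2) in frame 1 and (4.9, 4.6) in frame 2.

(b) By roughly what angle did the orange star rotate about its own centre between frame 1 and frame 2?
26° clockwise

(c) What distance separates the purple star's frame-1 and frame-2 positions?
2.1

The purple star moved from (1.5, 7.6) to (3.6, 7.3), a distance of √(2.1² + 0.3²) ≈ 2.1.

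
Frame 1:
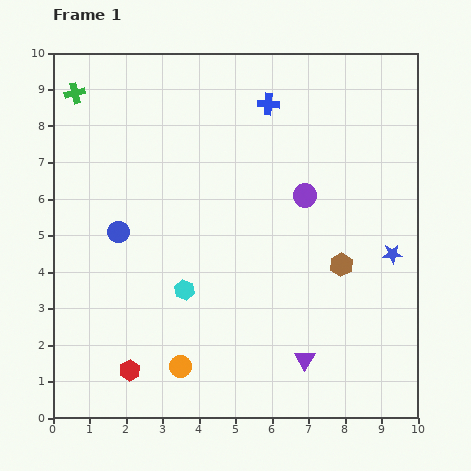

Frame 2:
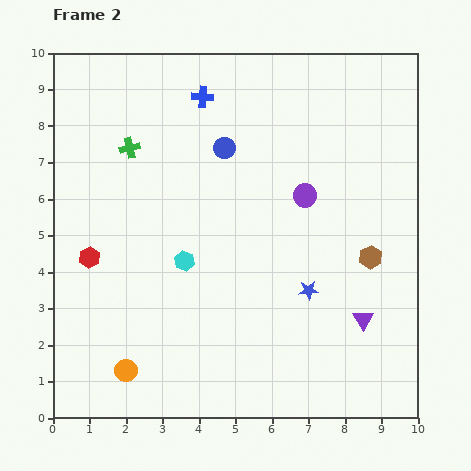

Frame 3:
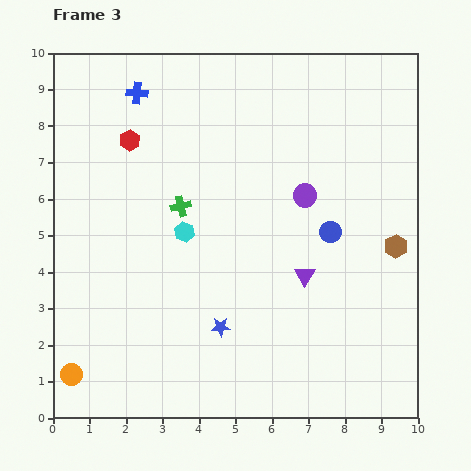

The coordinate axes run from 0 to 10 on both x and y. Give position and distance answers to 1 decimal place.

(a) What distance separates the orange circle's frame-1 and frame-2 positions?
1.5

The orange circle moved from (3.5, 1.4) to (2.0, 1.3), a distance of √(1.5² + 0.1²) ≈ 1.5.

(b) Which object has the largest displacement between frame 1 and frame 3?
the red hexagon

(moved 6.3; next 5.8)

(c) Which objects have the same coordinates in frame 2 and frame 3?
the purple circle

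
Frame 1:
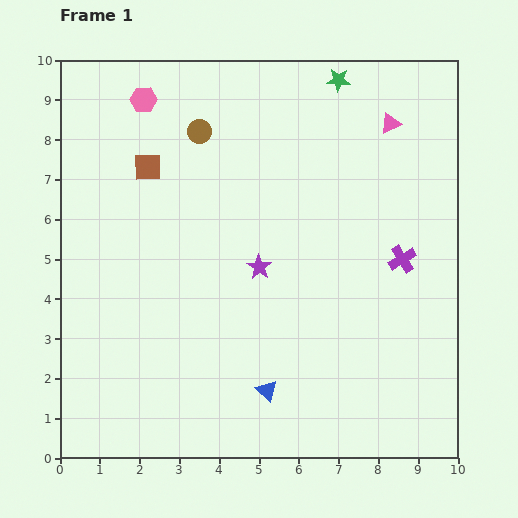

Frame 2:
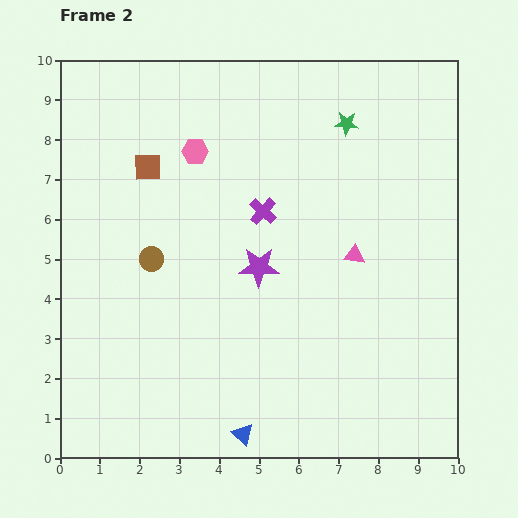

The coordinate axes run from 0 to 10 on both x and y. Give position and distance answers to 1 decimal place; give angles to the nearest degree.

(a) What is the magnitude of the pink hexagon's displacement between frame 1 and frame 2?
1.8

The pink hexagon moved from (2.1, 9.0) to (3.4, 7.7), a distance of √(1.3² + 1.3²) ≈ 1.8.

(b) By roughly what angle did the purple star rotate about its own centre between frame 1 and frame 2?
31° counter-clockwise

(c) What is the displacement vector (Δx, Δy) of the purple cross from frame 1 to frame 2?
(-3.5, 1.2)

The purple cross was at (8.6, 5.0) in frame 1 and (5.1, 6.2) in frame 2.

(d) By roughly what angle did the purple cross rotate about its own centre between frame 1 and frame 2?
17° counter-clockwise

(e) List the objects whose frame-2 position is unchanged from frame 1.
the purple star, the brown square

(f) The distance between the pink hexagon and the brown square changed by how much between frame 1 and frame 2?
-0.4

Distance in frame 1: 1.7. Distance in frame 2: 1.3.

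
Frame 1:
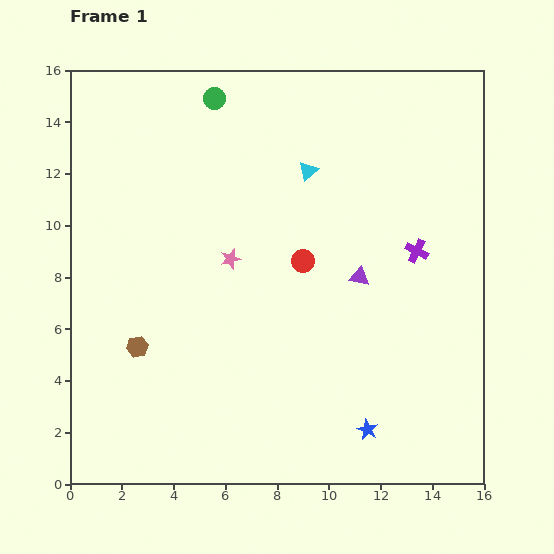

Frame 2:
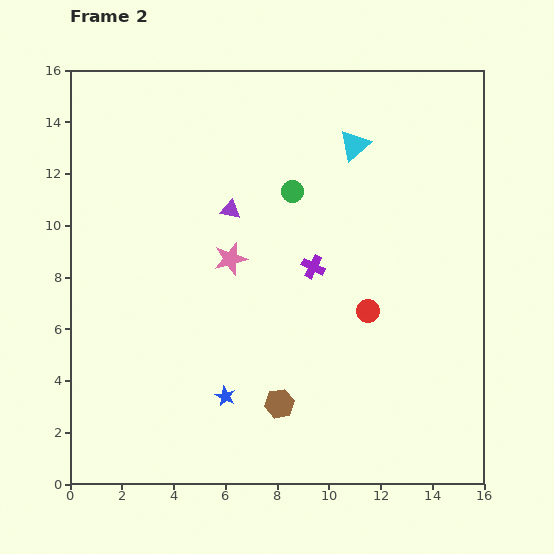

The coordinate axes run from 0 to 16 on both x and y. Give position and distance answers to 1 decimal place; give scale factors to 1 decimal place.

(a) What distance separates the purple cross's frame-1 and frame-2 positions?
4.0

The purple cross moved from (13.4, 9.0) to (9.4, 8.4), a distance of √(4.0² + 0.6²) ≈ 4.0.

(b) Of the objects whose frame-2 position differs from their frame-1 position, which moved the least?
the cyan triangle

(moved 2.1)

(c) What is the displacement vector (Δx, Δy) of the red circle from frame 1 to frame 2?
(2.5, -1.9)

The red circle was at (9.0, 8.6) in frame 1 and (11.5, 6.7) in frame 2.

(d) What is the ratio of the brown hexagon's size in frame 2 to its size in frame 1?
1.4×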